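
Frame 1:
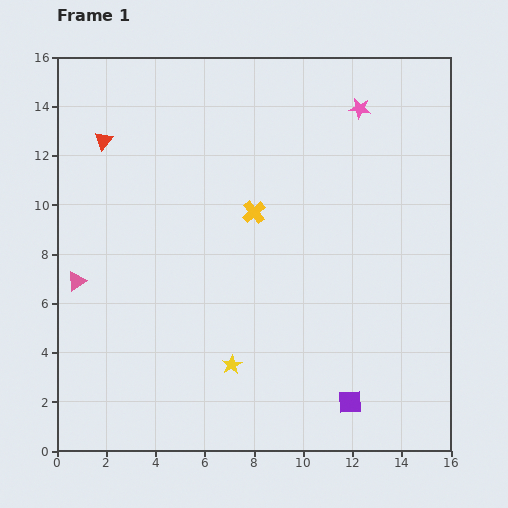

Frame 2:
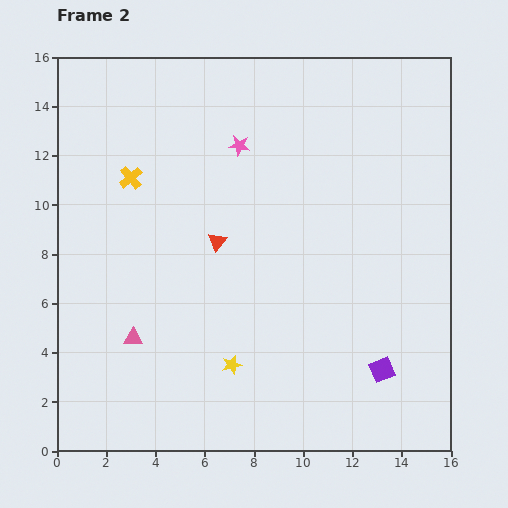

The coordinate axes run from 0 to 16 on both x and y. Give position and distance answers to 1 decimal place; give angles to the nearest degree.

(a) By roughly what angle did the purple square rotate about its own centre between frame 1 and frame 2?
19° counter-clockwise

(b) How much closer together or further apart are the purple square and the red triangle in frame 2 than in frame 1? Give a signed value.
-6.1

Distance in frame 1: 14.6. Distance in frame 2: 8.5.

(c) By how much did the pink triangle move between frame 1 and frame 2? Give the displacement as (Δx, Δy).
(2.3, -2.3)

The pink triangle was at (0.8, 6.9) in frame 1 and (3.1, 4.6) in frame 2.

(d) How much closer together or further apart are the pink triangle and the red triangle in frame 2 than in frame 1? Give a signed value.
-0.6

Distance in frame 1: 5.8. Distance in frame 2: 5.2.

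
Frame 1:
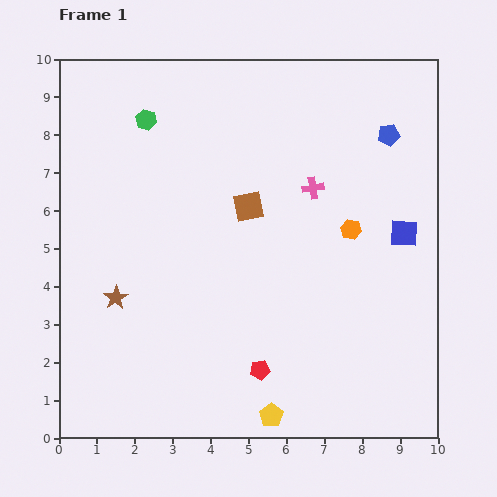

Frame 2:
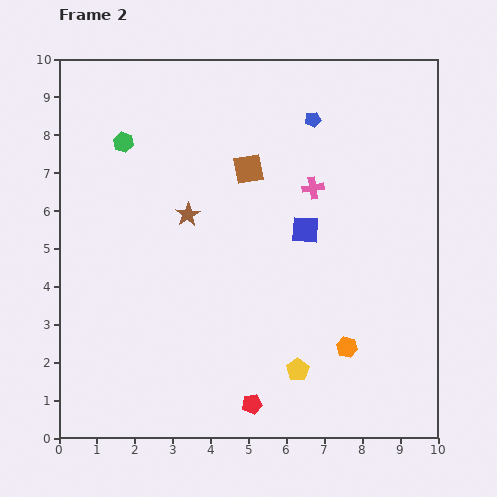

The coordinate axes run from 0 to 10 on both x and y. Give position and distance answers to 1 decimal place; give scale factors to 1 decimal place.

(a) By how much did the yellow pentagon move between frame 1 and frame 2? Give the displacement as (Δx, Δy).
(0.7, 1.2)

The yellow pentagon was at (5.6, 0.6) in frame 1 and (6.3, 1.8) in frame 2.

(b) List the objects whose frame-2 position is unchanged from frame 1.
the pink cross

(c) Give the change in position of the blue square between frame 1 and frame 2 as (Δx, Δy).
(-2.6, 0.1)

The blue square was at (9.1, 5.4) in frame 1 and (6.5, 5.5) in frame 2.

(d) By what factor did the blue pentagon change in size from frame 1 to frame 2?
0.7×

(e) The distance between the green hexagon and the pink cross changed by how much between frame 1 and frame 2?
+0.3

Distance in frame 1: 4.8. Distance in frame 2: 5.1.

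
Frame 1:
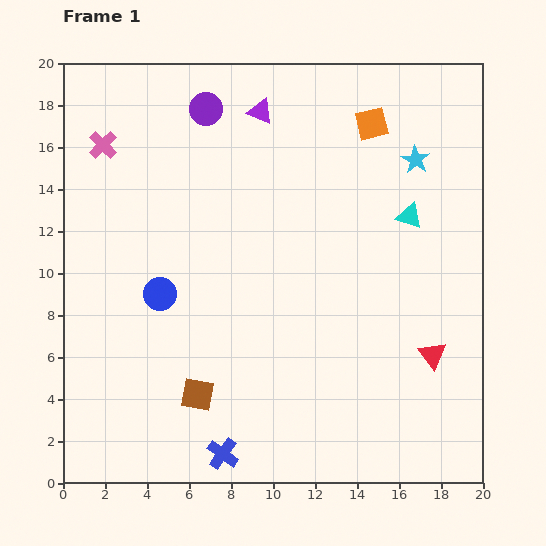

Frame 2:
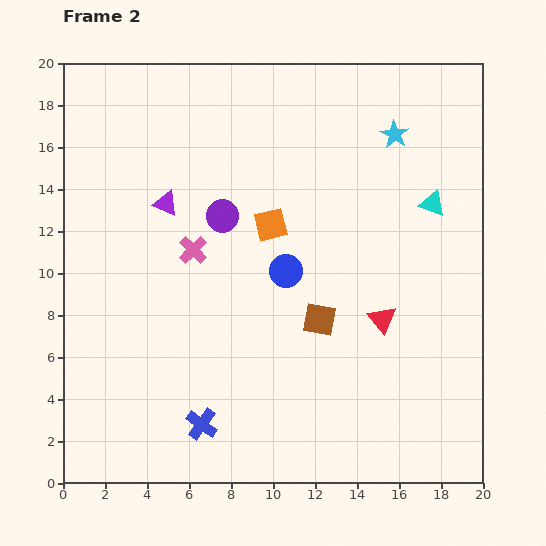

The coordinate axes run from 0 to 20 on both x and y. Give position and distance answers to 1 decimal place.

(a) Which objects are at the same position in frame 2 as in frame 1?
none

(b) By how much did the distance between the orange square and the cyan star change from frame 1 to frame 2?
+4.6

Distance in frame 1: 2.7. Distance in frame 2: 7.3.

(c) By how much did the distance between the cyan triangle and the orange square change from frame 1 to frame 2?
+3.0

Distance in frame 1: 4.8. Distance in frame 2: 7.8.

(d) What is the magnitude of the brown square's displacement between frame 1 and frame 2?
6.8

The brown square moved from (6.4, 4.2) to (12.2, 7.8), a distance of √(5.8² + 3.6²) ≈ 6.8.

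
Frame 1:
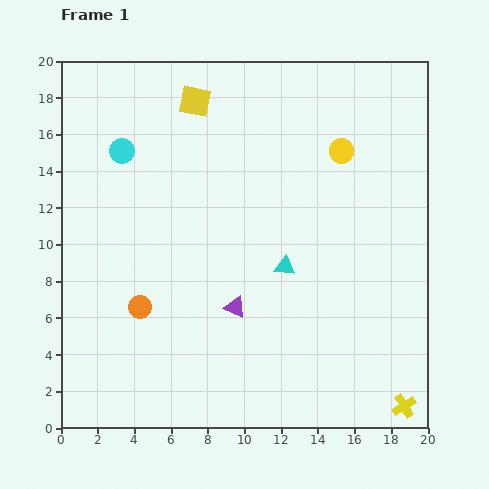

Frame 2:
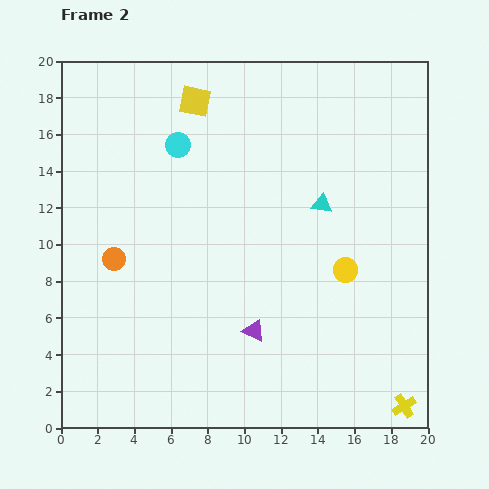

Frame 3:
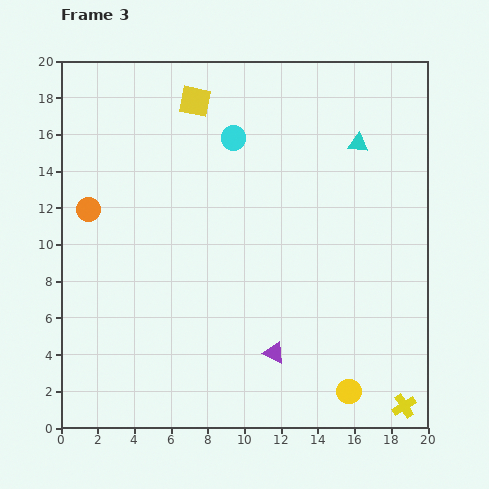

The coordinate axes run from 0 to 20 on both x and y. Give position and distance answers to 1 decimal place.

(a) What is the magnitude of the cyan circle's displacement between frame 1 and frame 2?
3.1

The cyan circle moved from (3.3, 15.1) to (6.4, 15.4), a distance of √(3.1² + 0.3²) ≈ 3.1.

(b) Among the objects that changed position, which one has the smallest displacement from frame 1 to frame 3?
the purple triangle

(moved 3.3)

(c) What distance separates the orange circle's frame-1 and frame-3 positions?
6.0

The orange circle moved from (4.3, 6.6) to (1.5, 11.9), a distance of √(2.8² + 5.3²) ≈ 6.0.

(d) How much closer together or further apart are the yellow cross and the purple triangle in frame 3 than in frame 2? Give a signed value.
-1.5

Distance in frame 2: 9.2. Distance in frame 3: 7.7.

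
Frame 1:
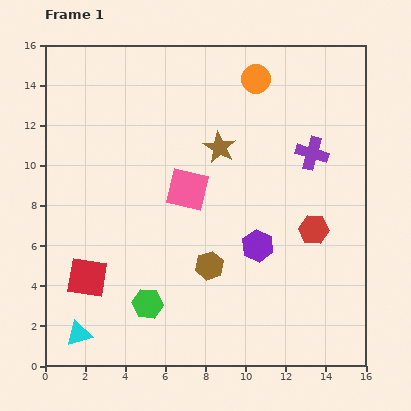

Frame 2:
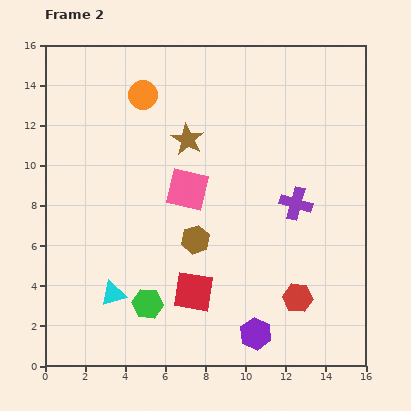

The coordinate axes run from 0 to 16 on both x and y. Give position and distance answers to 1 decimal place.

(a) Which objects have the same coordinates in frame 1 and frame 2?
the green hexagon, the pink square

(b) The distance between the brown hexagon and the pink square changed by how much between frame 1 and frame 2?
-1.5

Distance in frame 1: 4.0. Distance in frame 2: 2.5.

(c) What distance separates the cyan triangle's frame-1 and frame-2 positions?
2.6

The cyan triangle moved from (1.7, 1.6) to (3.4, 3.6), a distance of √(1.7² + 2.0²) ≈ 2.6.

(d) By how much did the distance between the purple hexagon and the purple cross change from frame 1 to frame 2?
+1.5

Distance in frame 1: 5.3. Distance in frame 2: 6.8.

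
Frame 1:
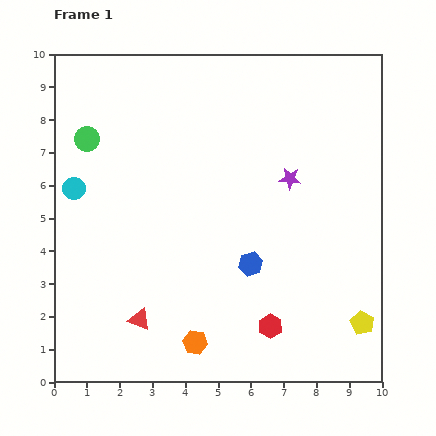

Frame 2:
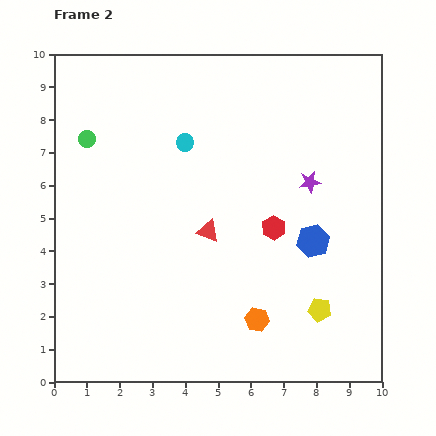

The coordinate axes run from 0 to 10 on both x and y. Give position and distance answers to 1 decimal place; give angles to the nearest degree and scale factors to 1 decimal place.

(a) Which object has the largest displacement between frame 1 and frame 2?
the cyan circle

(moved 3.7; next 3.4)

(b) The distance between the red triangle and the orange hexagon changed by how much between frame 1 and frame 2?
+1.3

Distance in frame 1: 1.8. Distance in frame 2: 3.1.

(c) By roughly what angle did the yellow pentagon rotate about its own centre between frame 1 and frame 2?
18° counter-clockwise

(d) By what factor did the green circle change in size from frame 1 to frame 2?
0.7×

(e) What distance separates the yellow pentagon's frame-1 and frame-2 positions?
1.4

The yellow pentagon moved from (9.4, 1.8) to (8.1, 2.2), a distance of √(1.3² + 0.4²) ≈ 1.4.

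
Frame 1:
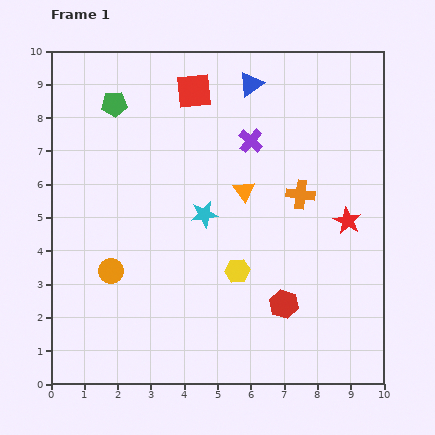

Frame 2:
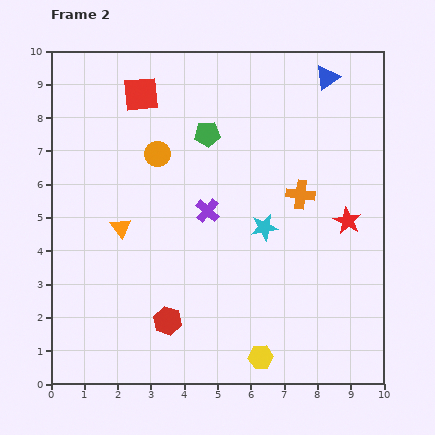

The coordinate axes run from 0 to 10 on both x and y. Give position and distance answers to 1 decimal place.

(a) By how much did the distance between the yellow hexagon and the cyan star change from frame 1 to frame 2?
+1.9

Distance in frame 1: 2.0. Distance in frame 2: 3.9.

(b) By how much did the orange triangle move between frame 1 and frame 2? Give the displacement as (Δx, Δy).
(-3.7, -1.1)

The orange triangle was at (5.8, 5.8) in frame 1 and (2.1, 4.7) in frame 2.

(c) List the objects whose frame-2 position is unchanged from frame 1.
the orange cross, the red star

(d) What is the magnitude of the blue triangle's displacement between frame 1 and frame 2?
2.3

The blue triangle moved from (6.0, 9.0) to (8.3, 9.2), a distance of √(2.3² + 0.2²) ≈ 2.3.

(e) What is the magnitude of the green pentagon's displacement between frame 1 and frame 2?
2.9

The green pentagon moved from (1.9, 8.4) to (4.7, 7.5), a distance of √(2.8² + 0.9²) ≈ 2.9.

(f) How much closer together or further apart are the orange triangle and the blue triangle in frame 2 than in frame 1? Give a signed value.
+4.5

Distance in frame 1: 3.2. Distance in frame 2: 7.7.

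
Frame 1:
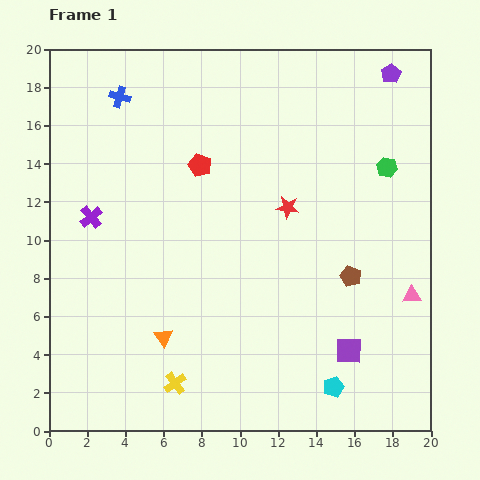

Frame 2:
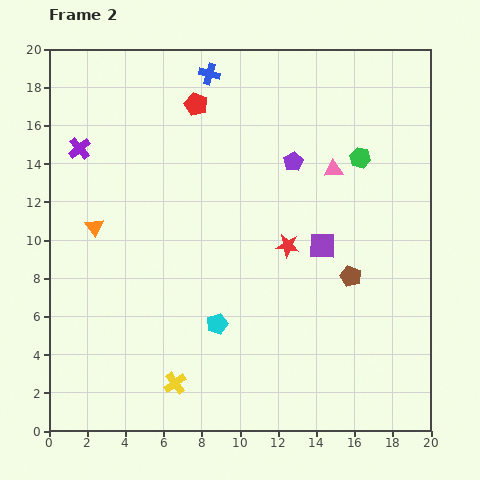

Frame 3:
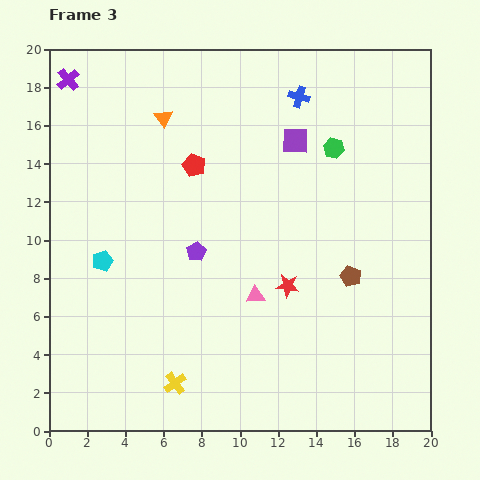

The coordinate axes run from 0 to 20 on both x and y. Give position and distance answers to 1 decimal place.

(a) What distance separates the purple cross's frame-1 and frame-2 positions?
3.6

The purple cross moved from (2.2, 11.2) to (1.6, 14.8), a distance of √(0.6² + 3.6²) ≈ 3.6.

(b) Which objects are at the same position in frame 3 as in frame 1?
the yellow cross, the brown pentagon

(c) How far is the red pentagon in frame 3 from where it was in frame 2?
3.2

The red pentagon moved from (7.7, 17.1) to (7.6, 13.9), a distance of √(0.1² + 3.2²) ≈ 3.2.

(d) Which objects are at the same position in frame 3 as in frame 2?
the yellow cross, the brown pentagon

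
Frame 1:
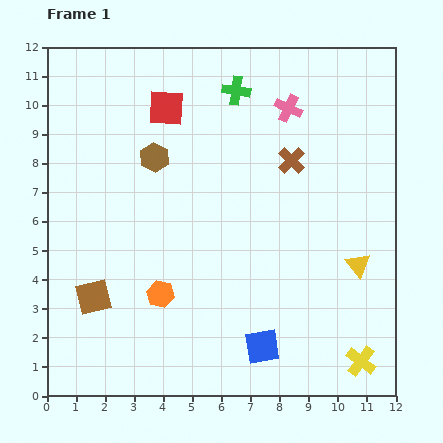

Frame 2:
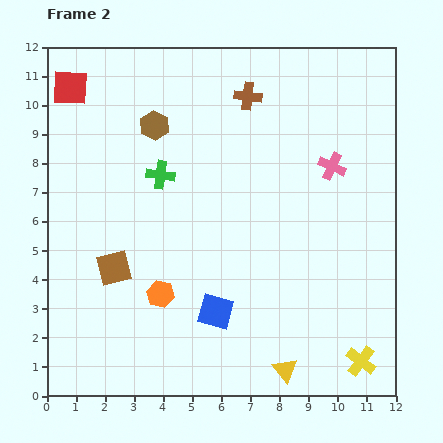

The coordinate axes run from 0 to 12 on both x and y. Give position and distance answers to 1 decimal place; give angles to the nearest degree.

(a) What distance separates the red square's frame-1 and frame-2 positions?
3.4

The red square moved from (4.1, 9.9) to (0.8, 10.6), a distance of √(3.3² + 0.7²) ≈ 3.4.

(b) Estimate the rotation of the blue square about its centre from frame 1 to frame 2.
24° clockwise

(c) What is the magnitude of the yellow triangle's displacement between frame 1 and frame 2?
4.4

The yellow triangle moved from (10.7, 4.5) to (8.2, 0.9), a distance of √(2.5² + 3.6²) ≈ 4.4.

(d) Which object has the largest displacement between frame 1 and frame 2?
the yellow triangle

(moved 4.4; next 3.9)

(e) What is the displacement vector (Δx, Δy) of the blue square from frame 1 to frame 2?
(-1.6, 1.2)

The blue square was at (7.4, 1.7) in frame 1 and (5.8, 2.9) in frame 2.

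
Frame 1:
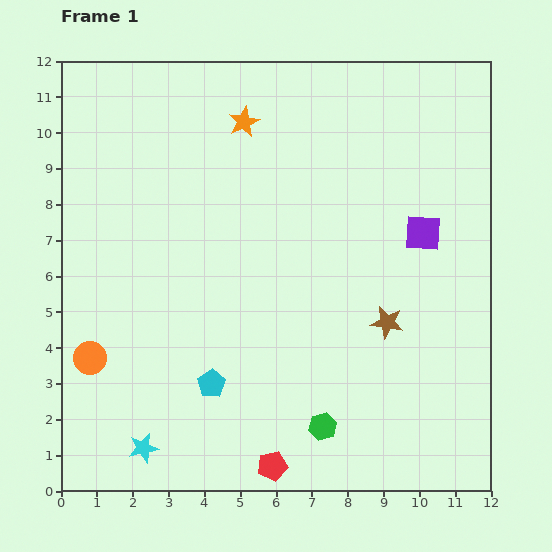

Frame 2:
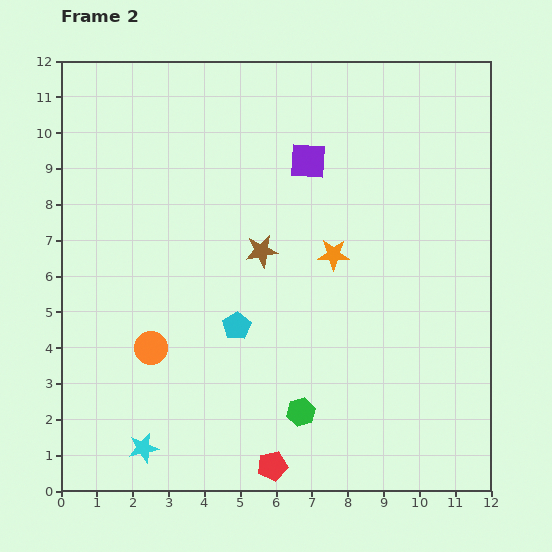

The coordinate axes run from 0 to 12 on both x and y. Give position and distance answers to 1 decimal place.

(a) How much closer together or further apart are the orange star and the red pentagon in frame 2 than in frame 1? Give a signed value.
-3.5

Distance in frame 1: 9.6. Distance in frame 2: 6.1.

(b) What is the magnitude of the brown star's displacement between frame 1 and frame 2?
4.0

The brown star moved from (9.1, 4.7) to (5.6, 6.7), a distance of √(3.5² + 2.0²) ≈ 4.0.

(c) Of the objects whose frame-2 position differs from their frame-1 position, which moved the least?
the green hexagon

(moved 0.7)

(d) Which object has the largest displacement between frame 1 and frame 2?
the orange star

(moved 4.5; next 4.0)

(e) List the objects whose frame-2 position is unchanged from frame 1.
the cyan star, the red pentagon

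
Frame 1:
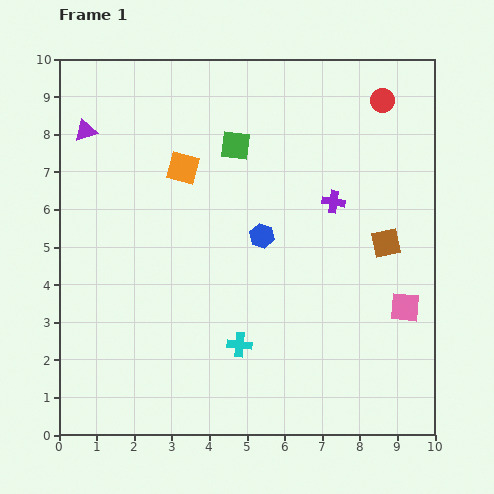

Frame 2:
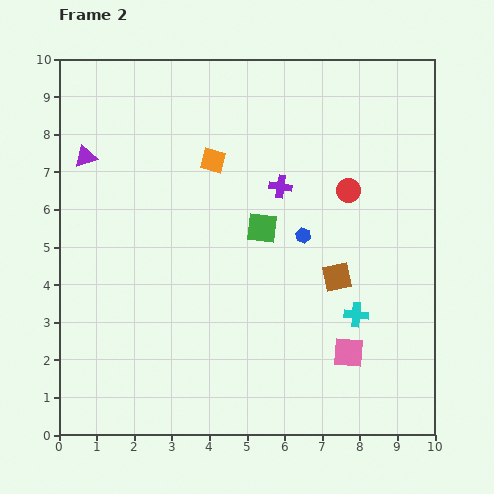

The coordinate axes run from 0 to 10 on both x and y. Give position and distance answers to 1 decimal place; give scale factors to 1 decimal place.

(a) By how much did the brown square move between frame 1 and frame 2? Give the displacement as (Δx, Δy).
(-1.3, -0.9)

The brown square was at (8.7, 5.1) in frame 1 and (7.4, 4.2) in frame 2.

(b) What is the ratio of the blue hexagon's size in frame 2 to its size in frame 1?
0.6×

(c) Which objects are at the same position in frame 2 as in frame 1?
none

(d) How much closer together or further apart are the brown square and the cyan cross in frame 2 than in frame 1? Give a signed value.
-3.6

Distance in frame 1: 4.7. Distance in frame 2: 1.1.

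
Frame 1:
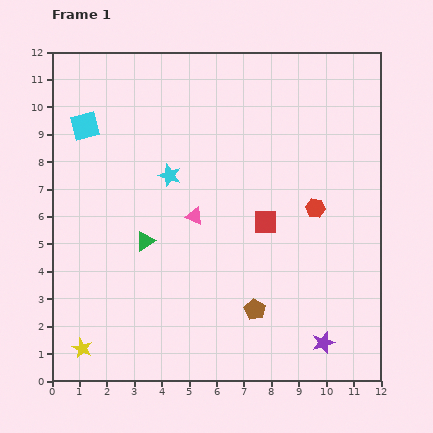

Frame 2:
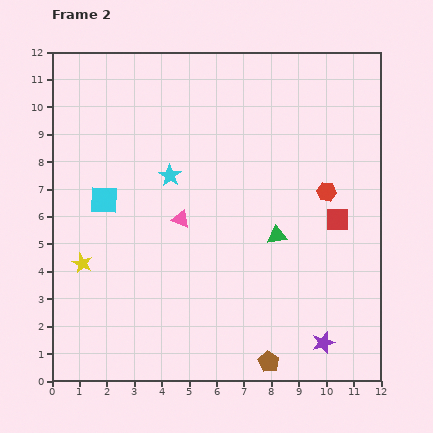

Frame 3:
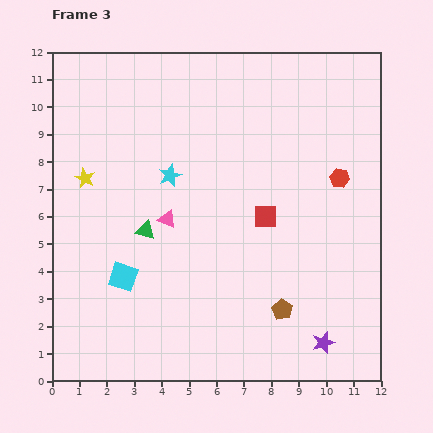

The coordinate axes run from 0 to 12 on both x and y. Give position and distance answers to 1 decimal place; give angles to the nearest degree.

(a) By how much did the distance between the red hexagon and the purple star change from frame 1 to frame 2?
+0.6

Distance in frame 1: 4.9. Distance in frame 2: 5.5.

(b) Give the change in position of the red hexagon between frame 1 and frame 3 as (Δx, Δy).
(0.9, 1.1)

The red hexagon was at (9.6, 6.3) in frame 1 and (10.5, 7.4) in frame 3.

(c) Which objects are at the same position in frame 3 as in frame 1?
the purple star, the cyan star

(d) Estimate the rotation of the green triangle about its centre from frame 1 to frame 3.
45° clockwise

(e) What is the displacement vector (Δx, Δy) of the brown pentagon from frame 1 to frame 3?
(1.0, 0.0)

The brown pentagon was at (7.4, 2.6) in frame 1 and (8.4, 2.6) in frame 3.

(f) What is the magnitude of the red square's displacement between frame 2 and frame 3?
2.6

The red square moved from (10.4, 5.9) to (7.8, 6.0), a distance of √(2.6² + 0.1²) ≈ 2.6.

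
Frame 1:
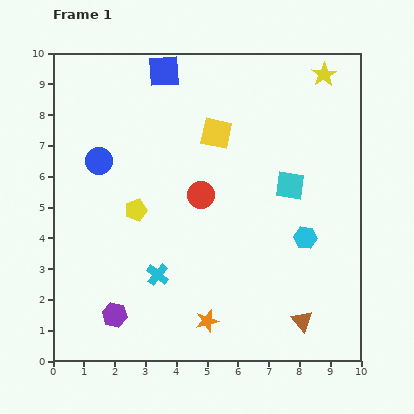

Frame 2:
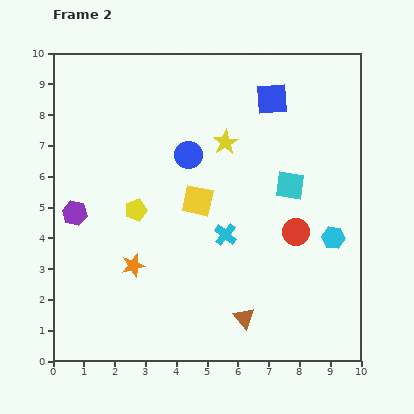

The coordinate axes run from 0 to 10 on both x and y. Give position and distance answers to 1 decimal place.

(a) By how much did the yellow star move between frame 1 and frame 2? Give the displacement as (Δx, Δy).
(-3.2, -2.2)

The yellow star was at (8.8, 9.3) in frame 1 and (5.6, 7.1) in frame 2.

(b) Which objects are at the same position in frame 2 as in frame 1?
the yellow pentagon, the cyan square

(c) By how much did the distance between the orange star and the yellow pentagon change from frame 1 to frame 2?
-2.5

Distance in frame 1: 4.3. Distance in frame 2: 1.8.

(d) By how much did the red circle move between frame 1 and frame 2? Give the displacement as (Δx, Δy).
(3.1, -1.2)

The red circle was at (4.8, 5.4) in frame 1 and (7.9, 4.2) in frame 2.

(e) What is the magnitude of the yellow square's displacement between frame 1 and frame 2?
2.3

The yellow square moved from (5.3, 7.4) to (4.7, 5.2), a distance of √(0.6² + 2.2²) ≈ 2.3.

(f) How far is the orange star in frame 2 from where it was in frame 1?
3.0

The orange star moved from (5.0, 1.3) to (2.6, 3.1), a distance of √(2.4² + 1.8²) ≈ 3.0.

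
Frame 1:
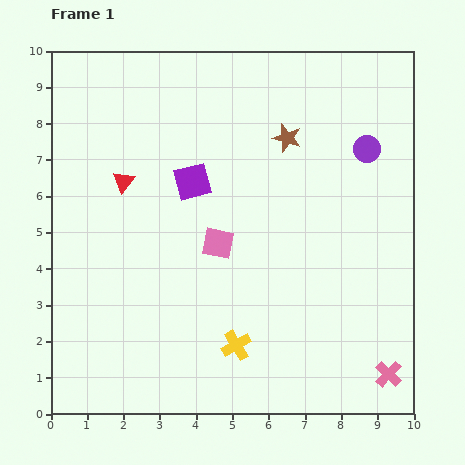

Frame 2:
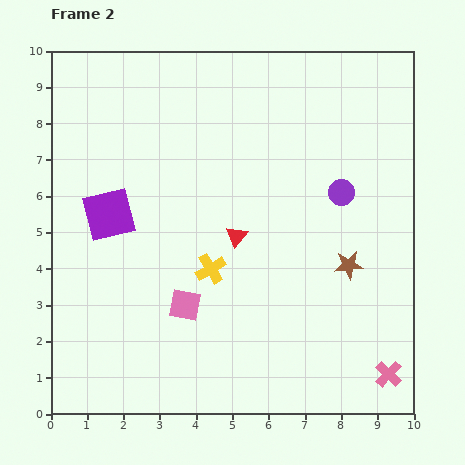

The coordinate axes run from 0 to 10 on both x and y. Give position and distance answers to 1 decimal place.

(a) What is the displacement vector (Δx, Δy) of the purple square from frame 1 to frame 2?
(-2.3, -0.9)

The purple square was at (3.9, 6.4) in frame 1 and (1.6, 5.5) in frame 2.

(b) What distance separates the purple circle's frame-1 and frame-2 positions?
1.4

The purple circle moved from (8.7, 7.3) to (8.0, 6.1), a distance of √(0.7² + 1.2²) ≈ 1.4.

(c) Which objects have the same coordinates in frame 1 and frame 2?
the pink cross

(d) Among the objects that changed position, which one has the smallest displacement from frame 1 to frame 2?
the purple circle

(moved 1.4)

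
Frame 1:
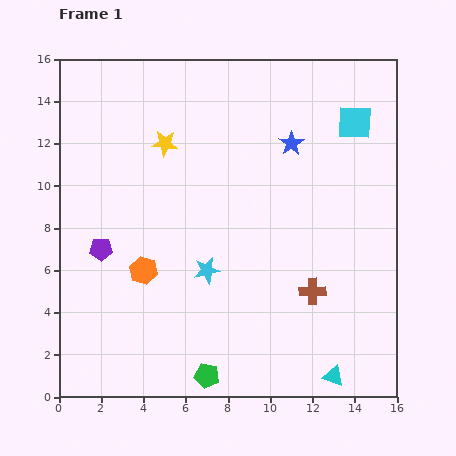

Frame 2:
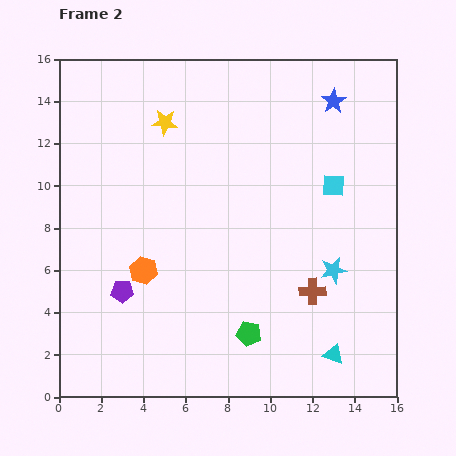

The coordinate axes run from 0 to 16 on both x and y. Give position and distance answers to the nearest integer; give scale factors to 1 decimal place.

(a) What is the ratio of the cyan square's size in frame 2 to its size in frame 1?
0.7×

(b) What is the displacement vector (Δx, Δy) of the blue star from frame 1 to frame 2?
(2, 2)

The blue star was at (11, 12) in frame 1 and (13, 14) in frame 2.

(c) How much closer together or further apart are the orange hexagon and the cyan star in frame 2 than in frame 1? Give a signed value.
+6

Distance in frame 1: 3. Distance in frame 2: 9.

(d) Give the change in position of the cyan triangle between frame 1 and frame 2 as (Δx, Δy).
(0, 1)

The cyan triangle was at (13, 1) in frame 1 and (13, 2) in frame 2.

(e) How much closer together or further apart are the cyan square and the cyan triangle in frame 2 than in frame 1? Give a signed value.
-4

Distance in frame 1: 12. Distance in frame 2: 8.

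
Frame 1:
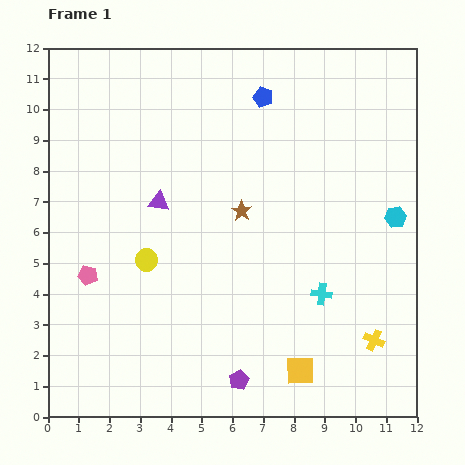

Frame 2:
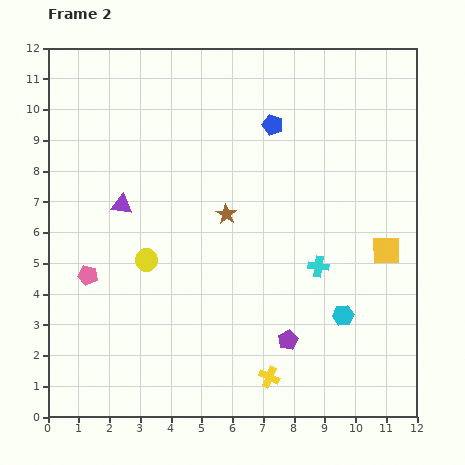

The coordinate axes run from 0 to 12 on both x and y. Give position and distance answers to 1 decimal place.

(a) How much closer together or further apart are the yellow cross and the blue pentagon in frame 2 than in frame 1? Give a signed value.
-0.5

Distance in frame 1: 8.7. Distance in frame 2: 8.2.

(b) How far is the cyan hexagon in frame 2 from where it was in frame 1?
3.6

The cyan hexagon moved from (11.3, 6.5) to (9.6, 3.3), a distance of √(1.7² + 3.2²) ≈ 3.6.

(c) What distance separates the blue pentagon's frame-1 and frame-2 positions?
0.9

The blue pentagon moved from (7.0, 10.4) to (7.3, 9.5), a distance of √(0.3² + 0.9²) ≈ 0.9.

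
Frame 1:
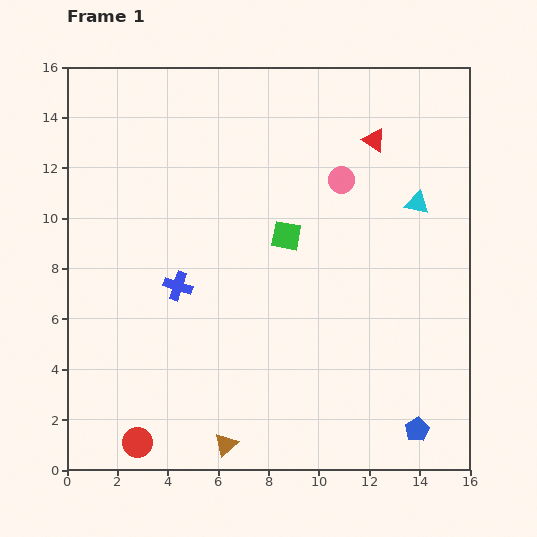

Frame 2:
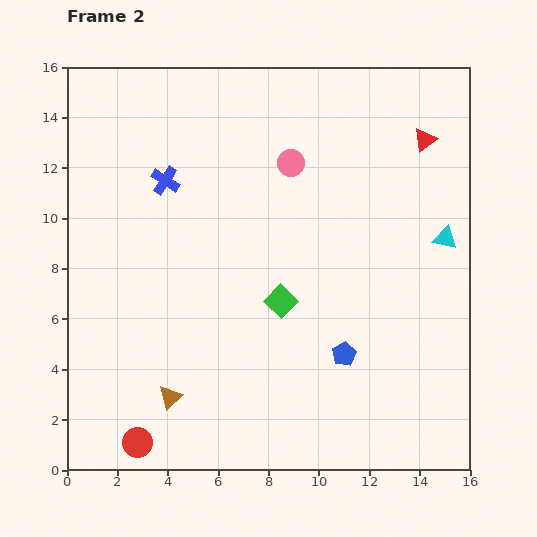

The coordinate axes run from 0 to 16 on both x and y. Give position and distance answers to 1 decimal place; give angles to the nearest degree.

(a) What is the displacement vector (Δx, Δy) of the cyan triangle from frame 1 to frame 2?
(1.1, -1.4)

The cyan triangle was at (13.9, 10.6) in frame 1 and (15.0, 9.2) in frame 2.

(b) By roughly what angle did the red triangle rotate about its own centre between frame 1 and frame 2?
52° clockwise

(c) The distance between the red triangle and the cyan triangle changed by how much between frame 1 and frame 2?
+1.0

Distance in frame 1: 3.0. Distance in frame 2: 4.0.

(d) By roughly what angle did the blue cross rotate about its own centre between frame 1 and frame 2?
15° clockwise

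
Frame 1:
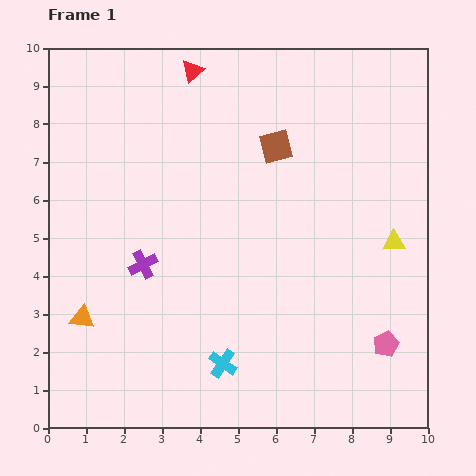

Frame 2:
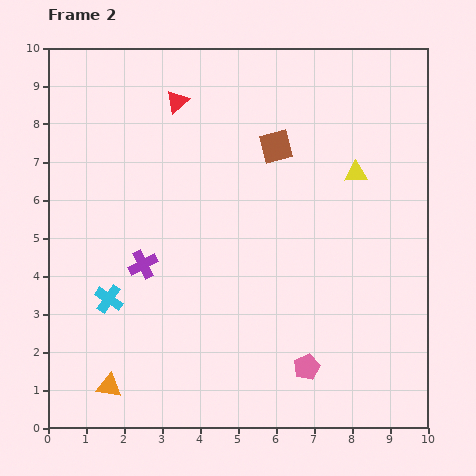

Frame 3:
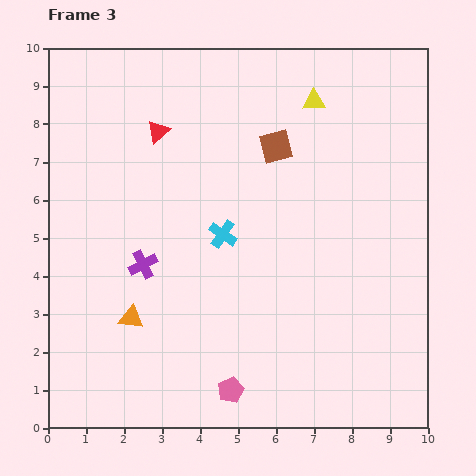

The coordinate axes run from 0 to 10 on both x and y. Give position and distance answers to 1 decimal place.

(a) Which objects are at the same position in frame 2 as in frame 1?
the brown square, the purple cross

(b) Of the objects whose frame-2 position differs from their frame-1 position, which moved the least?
the red triangle

(moved 0.9)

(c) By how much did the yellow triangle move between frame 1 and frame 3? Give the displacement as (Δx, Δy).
(-2.1, 3.7)

The yellow triangle was at (9.1, 4.9) in frame 1 and (7.0, 8.6) in frame 3.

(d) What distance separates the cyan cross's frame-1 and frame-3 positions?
3.4

The cyan cross moved from (4.6, 1.7) to (4.6, 5.1), a distance of √(0.0² + 3.4²) ≈ 3.4.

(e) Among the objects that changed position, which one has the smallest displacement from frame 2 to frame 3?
the red triangle

(moved 0.9)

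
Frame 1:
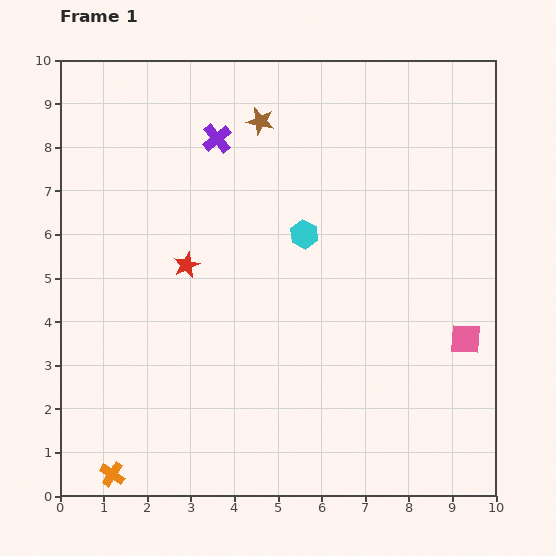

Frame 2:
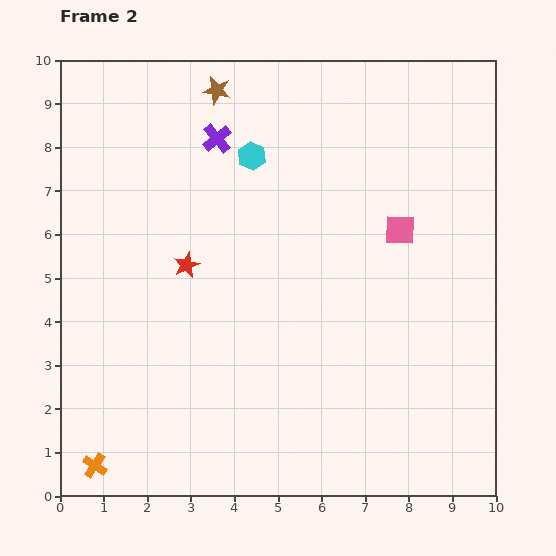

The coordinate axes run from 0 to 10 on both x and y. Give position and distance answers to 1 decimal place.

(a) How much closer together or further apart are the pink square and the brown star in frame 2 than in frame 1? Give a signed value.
-1.6

Distance in frame 1: 6.9. Distance in frame 2: 5.3.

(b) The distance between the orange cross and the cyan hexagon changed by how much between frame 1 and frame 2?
+1.0

Distance in frame 1: 7.0. Distance in frame 2: 8.0.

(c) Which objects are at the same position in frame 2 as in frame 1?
the red star, the purple cross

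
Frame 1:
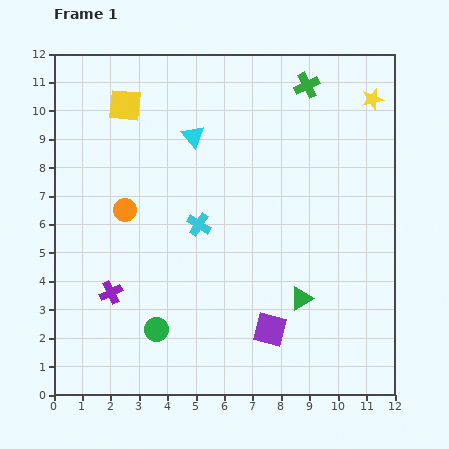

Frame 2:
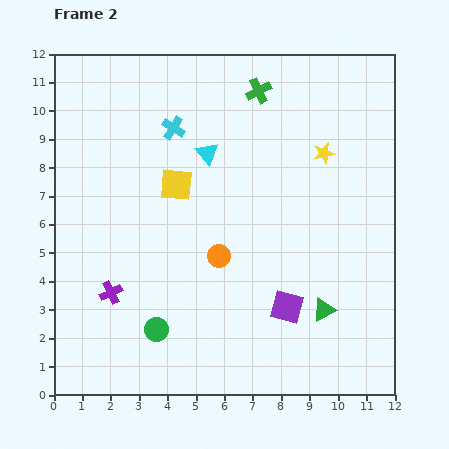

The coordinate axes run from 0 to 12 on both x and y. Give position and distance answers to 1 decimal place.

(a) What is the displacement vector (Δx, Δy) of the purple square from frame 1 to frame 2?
(0.6, 0.8)

The purple square was at (7.6, 2.3) in frame 1 and (8.2, 3.1) in frame 2.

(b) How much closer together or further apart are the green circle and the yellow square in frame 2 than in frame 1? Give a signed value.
-2.9

Distance in frame 1: 8.0. Distance in frame 2: 5.1.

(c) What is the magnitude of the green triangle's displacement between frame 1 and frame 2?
0.9

The green triangle moved from (8.7, 3.4) to (9.5, 3.0), a distance of √(0.8² + 0.4²) ≈ 0.9.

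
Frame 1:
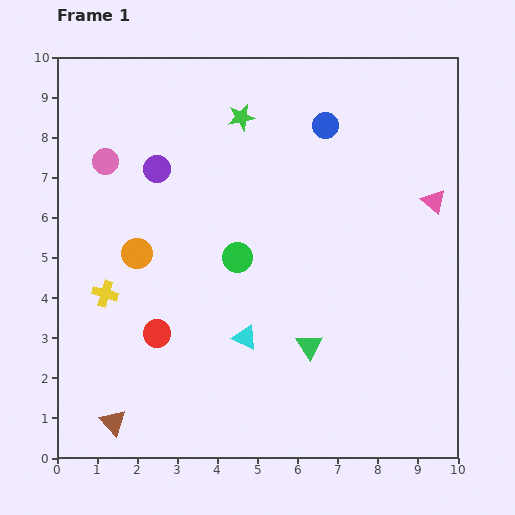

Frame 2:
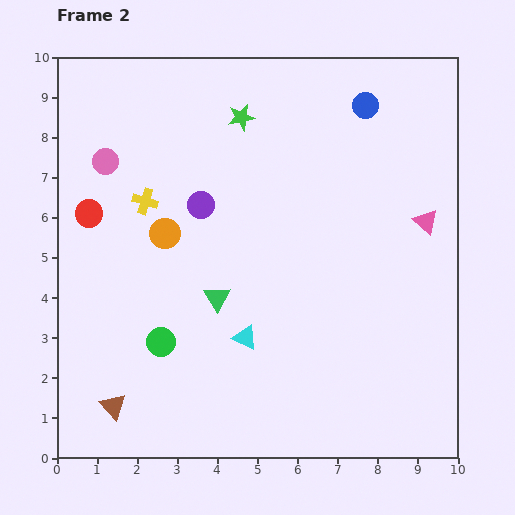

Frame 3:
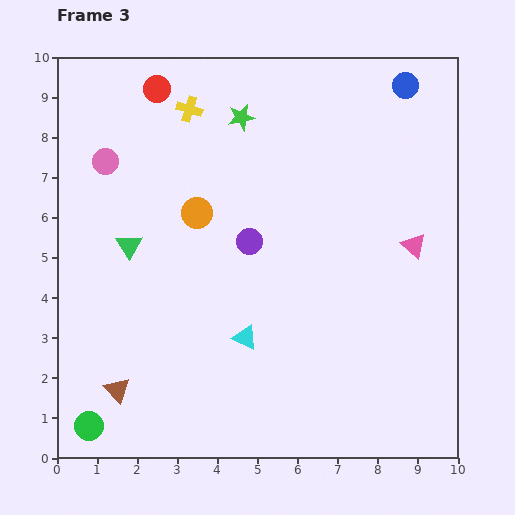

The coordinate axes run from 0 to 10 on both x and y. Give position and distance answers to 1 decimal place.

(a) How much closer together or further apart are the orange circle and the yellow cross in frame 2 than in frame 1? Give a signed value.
-0.4

Distance in frame 1: 1.3. Distance in frame 2: 0.9.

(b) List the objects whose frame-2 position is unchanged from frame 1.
the pink circle, the cyan triangle, the green star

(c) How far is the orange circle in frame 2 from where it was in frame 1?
0.9

The orange circle moved from (2.0, 5.1) to (2.7, 5.6), a distance of √(0.7² + 0.5²) ≈ 0.9.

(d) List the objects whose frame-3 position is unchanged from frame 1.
the pink circle, the cyan triangle, the green star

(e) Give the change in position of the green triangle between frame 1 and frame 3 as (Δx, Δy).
(-4.5, 2.5)

The green triangle was at (6.3, 2.8) in frame 1 and (1.8, 5.3) in frame 3.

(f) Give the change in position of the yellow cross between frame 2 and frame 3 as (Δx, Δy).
(1.1, 2.3)

The yellow cross was at (2.2, 6.4) in frame 2 and (3.3, 8.7) in frame 3.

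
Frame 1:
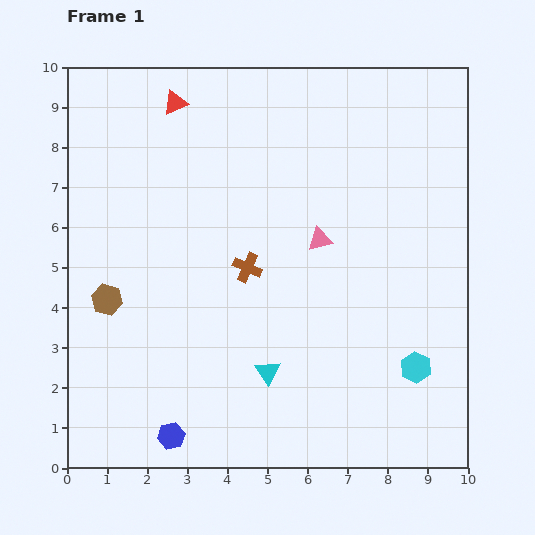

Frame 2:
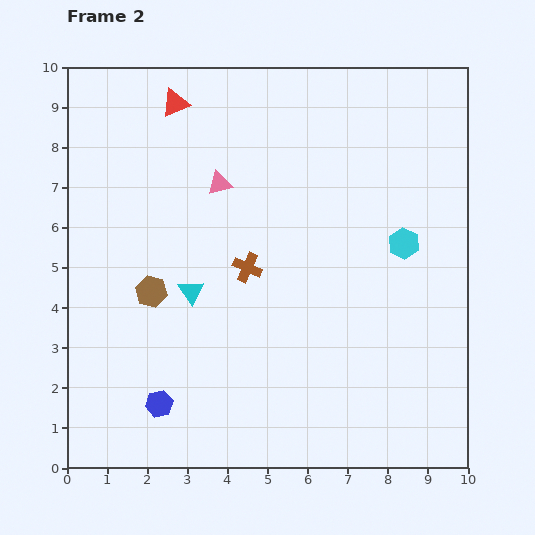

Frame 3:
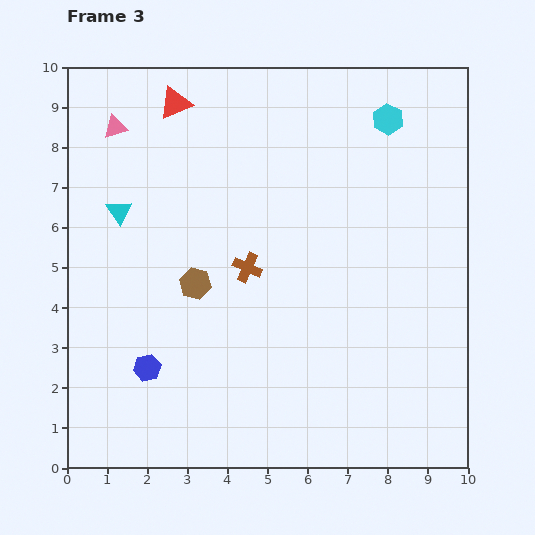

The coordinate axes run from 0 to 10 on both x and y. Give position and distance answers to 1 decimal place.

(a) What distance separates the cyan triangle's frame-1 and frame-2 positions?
2.8

The cyan triangle moved from (5.0, 2.4) to (3.1, 4.4), a distance of √(1.9² + 2.0²) ≈ 2.8.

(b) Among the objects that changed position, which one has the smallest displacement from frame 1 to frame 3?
the blue hexagon

(moved 1.8)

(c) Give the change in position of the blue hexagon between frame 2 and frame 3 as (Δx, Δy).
(-0.3, 0.9)

The blue hexagon was at (2.3, 1.6) in frame 2 and (2.0, 2.5) in frame 3.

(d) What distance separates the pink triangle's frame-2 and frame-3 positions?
3.0

The pink triangle moved from (3.8, 7.1) to (1.2, 8.5), a distance of √(2.6² + 1.4²) ≈ 3.0.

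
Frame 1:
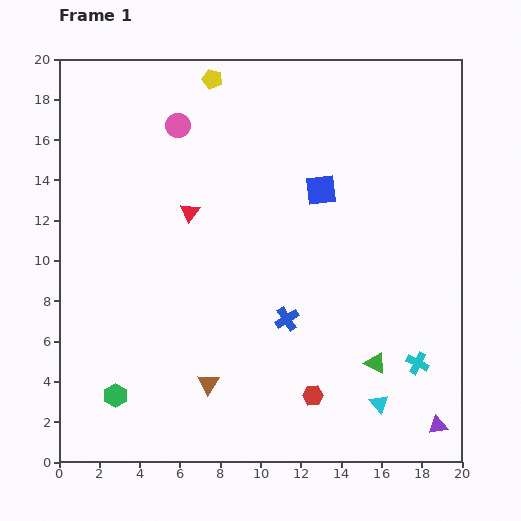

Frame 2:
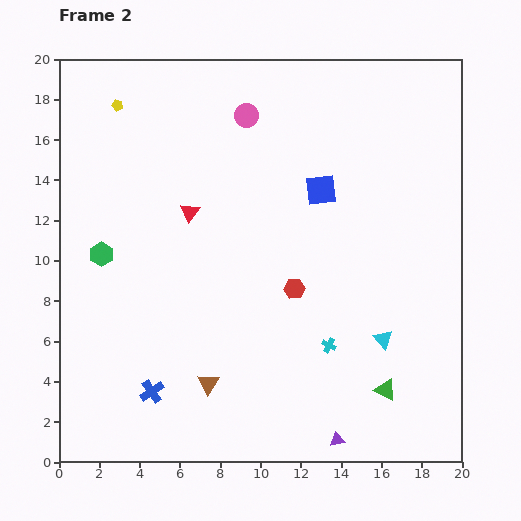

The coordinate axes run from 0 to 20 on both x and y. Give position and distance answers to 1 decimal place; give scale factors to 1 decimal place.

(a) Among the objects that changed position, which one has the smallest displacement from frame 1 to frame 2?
the green triangle

(moved 1.4)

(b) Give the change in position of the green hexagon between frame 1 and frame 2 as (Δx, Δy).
(-0.7, 7.0)

The green hexagon was at (2.8, 3.3) in frame 1 and (2.1, 10.3) in frame 2.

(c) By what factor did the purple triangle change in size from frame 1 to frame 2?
0.8×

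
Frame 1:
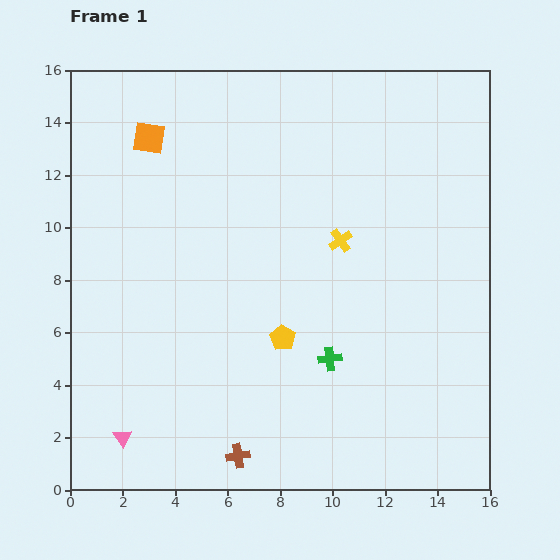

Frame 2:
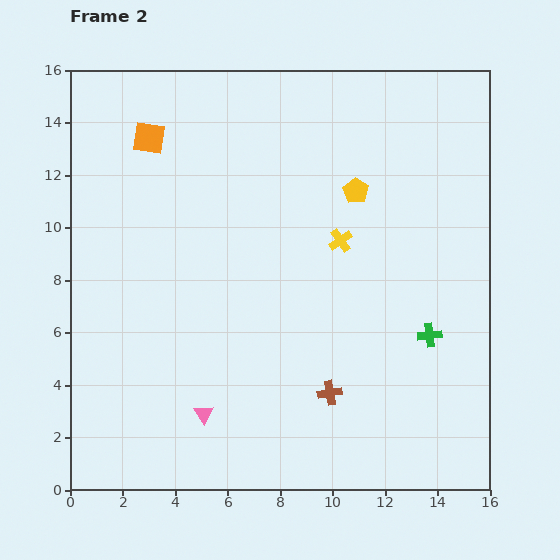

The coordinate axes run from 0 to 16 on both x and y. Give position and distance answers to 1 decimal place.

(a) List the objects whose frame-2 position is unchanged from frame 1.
the yellow cross, the orange square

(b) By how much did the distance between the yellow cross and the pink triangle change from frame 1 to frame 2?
-2.8

Distance in frame 1: 11.2. Distance in frame 2: 8.4.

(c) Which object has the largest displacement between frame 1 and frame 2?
the yellow pentagon

(moved 6.3; next 4.2)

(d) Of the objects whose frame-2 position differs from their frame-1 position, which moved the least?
the pink triangle

(moved 3.2)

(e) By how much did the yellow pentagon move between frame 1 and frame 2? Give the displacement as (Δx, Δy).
(2.8, 5.6)

The yellow pentagon was at (8.1, 5.8) in frame 1 and (10.9, 11.4) in frame 2.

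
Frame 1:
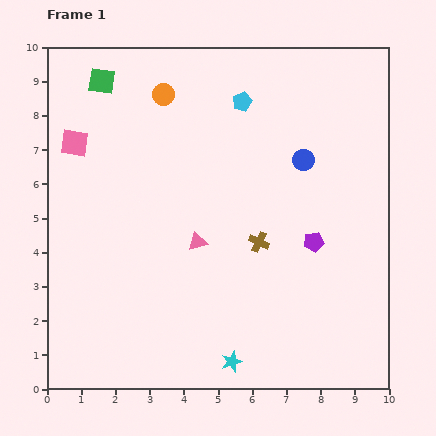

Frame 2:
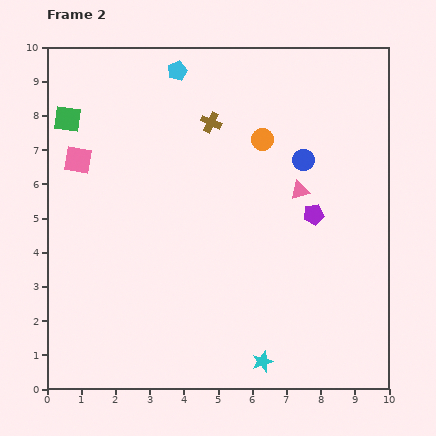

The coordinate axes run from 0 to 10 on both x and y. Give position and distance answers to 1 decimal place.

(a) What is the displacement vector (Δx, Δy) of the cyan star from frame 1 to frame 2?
(0.9, 0.0)

The cyan star was at (5.4, 0.8) in frame 1 and (6.3, 0.8) in frame 2.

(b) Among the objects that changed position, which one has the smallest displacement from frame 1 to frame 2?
the pink square

(moved 0.5)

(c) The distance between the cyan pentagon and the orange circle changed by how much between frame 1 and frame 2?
+0.9

Distance in frame 1: 2.3. Distance in frame 2: 3.2.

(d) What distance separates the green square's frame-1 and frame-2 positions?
1.5

The green square moved from (1.6, 9.0) to (0.6, 7.9), a distance of √(1.0² + 1.1²) ≈ 1.5.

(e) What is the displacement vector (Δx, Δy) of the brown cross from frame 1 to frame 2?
(-1.4, 3.5)

The brown cross was at (6.2, 4.3) in frame 1 and (4.8, 7.8) in frame 2.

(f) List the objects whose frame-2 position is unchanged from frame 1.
the blue circle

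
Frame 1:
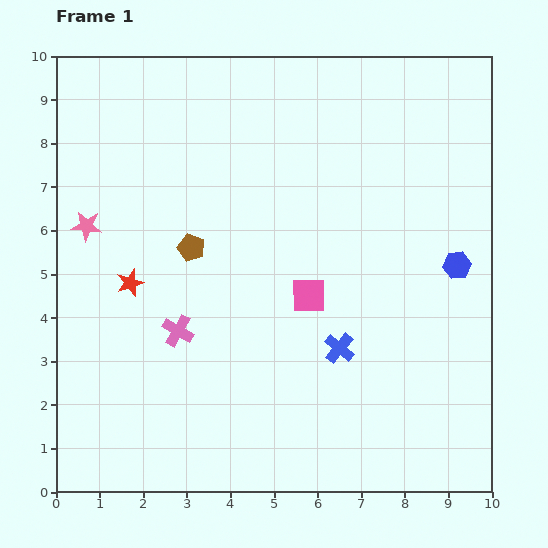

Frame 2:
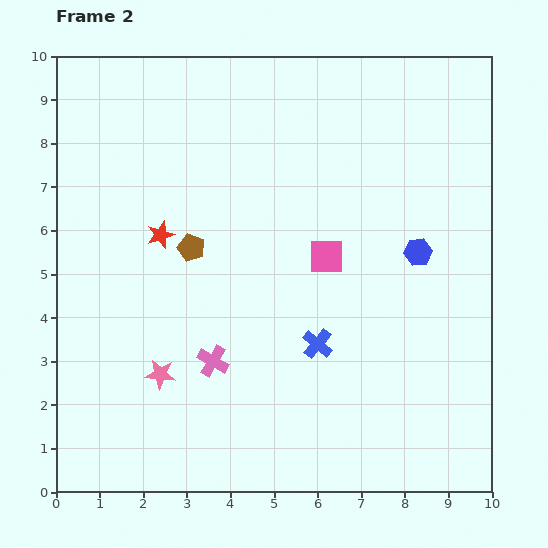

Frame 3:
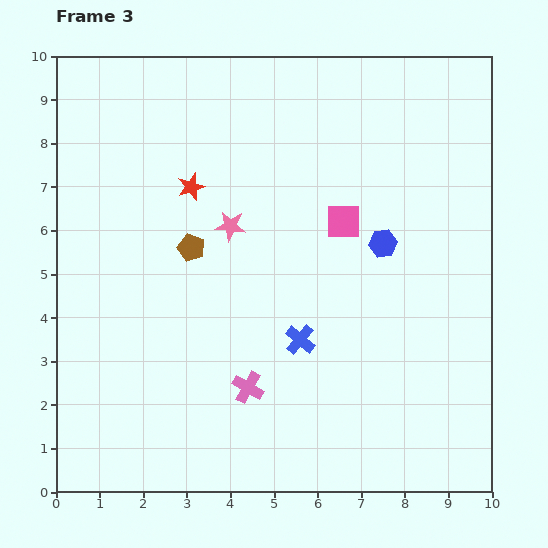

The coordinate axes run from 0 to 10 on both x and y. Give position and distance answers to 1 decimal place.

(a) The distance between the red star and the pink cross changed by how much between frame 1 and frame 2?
+1.5

Distance in frame 1: 1.6. Distance in frame 2: 3.1.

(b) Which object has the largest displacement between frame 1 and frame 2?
the pink star

(moved 3.8; next 1.3)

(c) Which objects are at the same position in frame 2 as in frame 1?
the brown pentagon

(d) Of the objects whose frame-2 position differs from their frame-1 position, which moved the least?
the blue cross

(moved 0.5)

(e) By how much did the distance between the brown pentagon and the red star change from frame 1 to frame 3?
-0.2

Distance in frame 1: 1.6. Distance in frame 3: 1.4.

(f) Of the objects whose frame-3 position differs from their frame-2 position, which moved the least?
the blue cross

(moved 0.4)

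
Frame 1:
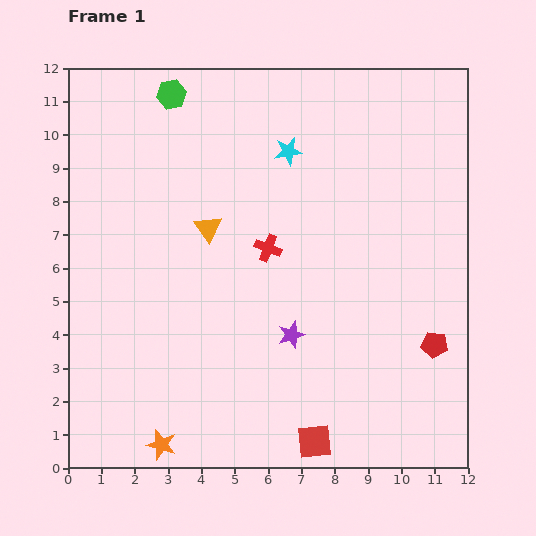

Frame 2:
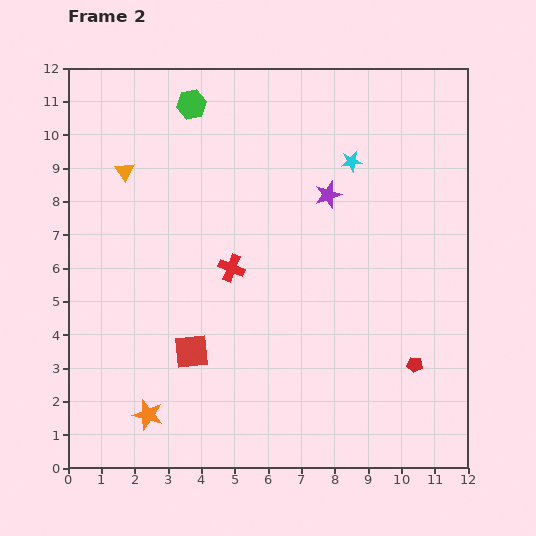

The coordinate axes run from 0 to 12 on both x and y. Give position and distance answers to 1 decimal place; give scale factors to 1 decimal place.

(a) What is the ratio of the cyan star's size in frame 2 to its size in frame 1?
0.7×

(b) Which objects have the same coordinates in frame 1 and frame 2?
none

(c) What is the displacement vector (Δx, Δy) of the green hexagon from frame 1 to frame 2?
(0.6, -0.3)

The green hexagon was at (3.1, 11.2) in frame 1 and (3.7, 10.9) in frame 2.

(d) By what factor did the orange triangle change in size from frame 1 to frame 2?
0.7×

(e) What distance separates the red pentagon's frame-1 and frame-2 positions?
0.8

The red pentagon moved from (11.0, 3.7) to (10.4, 3.1), a distance of √(0.6² + 0.6²) ≈ 0.8.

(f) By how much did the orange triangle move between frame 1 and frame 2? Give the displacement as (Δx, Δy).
(-2.5, 1.7)

The orange triangle was at (4.2, 7.2) in frame 1 and (1.7, 8.9) in frame 2.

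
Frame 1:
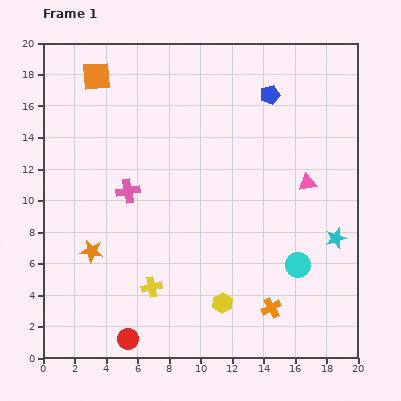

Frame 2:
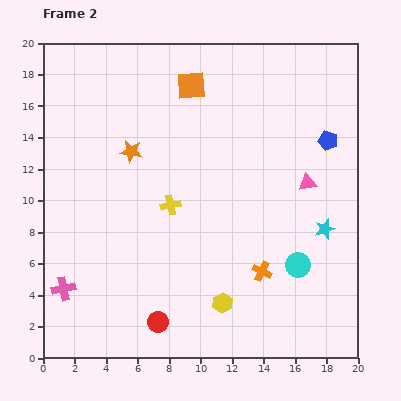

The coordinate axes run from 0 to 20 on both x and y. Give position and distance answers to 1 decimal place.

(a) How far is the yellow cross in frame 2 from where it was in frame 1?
5.3

The yellow cross moved from (6.9, 4.5) to (8.1, 9.7), a distance of √(1.2² + 5.2²) ≈ 5.3.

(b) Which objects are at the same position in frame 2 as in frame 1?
the pink triangle, the cyan circle, the yellow hexagon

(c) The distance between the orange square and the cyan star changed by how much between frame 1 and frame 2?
-5.9

Distance in frame 1: 18.4. Distance in frame 2: 12.5.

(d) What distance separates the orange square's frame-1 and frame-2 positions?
6.0

The orange square moved from (3.4, 17.9) to (9.4, 17.3), a distance of √(6.0² + 0.6²) ≈ 6.0.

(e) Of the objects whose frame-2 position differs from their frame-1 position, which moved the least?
the cyan star

(moved 0.9)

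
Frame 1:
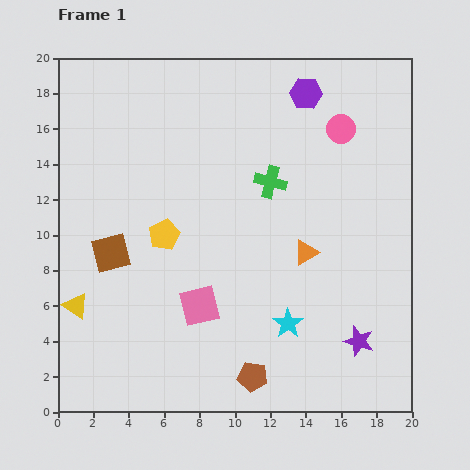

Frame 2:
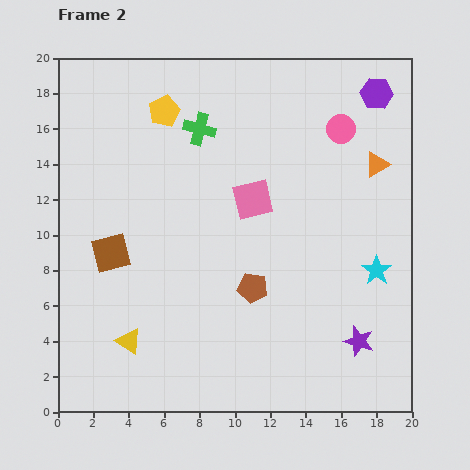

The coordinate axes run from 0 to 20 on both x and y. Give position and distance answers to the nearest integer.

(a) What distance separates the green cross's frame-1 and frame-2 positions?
5

The green cross moved from (12, 13) to (8, 16), a distance of √(4² + 3²) ≈ 5.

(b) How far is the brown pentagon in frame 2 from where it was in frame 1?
5

The brown pentagon moved from (11, 2) to (11, 7), a distance of √(0² + 5²) ≈ 5.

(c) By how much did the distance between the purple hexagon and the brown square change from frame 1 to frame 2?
+3

Distance in frame 1: 14. Distance in frame 2: 17.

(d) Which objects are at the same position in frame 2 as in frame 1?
the brown square, the purple star, the pink circle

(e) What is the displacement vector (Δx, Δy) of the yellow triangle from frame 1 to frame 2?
(3, -2)

The yellow triangle was at (1, 6) in frame 1 and (4, 4) in frame 2.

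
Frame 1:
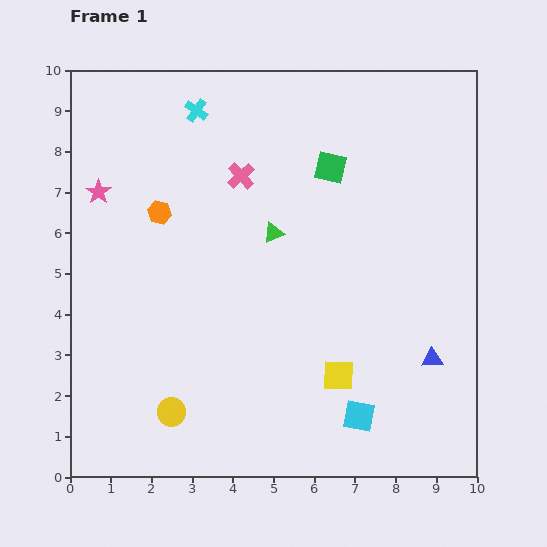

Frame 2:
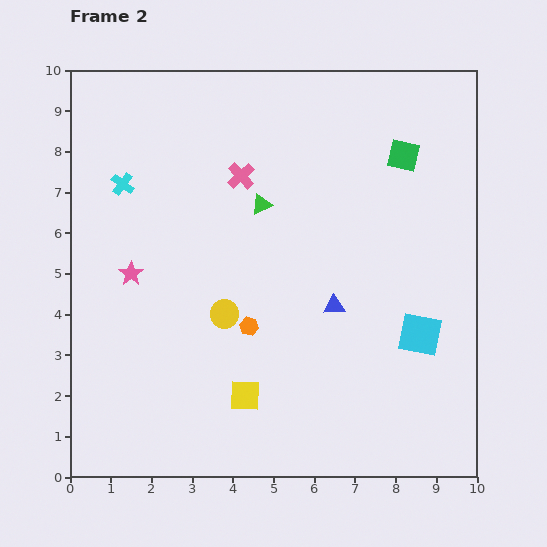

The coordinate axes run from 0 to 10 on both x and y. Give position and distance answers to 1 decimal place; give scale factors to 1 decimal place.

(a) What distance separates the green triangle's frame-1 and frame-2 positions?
0.8

The green triangle moved from (5.0, 6.0) to (4.7, 6.7), a distance of √(0.3² + 0.7²) ≈ 0.8.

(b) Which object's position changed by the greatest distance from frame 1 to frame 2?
the orange hexagon

(moved 3.6; next 2.7)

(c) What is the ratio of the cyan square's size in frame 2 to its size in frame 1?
1.3×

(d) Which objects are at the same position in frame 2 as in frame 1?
the pink cross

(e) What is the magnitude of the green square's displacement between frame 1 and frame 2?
1.8

The green square moved from (6.4, 7.6) to (8.2, 7.9), a distance of √(1.8² + 0.3²) ≈ 1.8.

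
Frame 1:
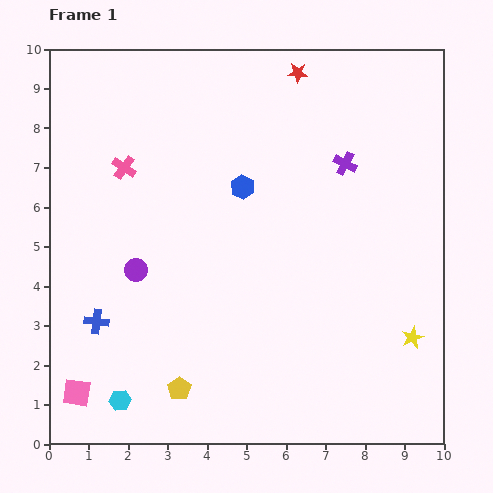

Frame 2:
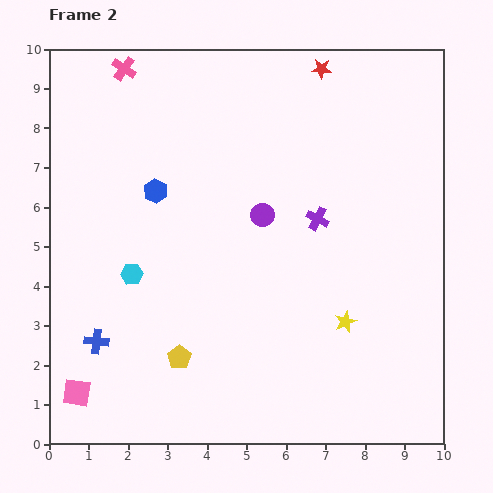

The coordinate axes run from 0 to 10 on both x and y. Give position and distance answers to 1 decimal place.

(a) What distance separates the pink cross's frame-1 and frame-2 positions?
2.5

The pink cross moved from (1.9, 7.0) to (1.9, 9.5), a distance of √(0.0² + 2.5²) ≈ 2.5.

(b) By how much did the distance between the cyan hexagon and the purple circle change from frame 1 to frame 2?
+0.3

Distance in frame 1: 3.3. Distance in frame 2: 3.6.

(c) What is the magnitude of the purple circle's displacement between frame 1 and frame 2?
3.5

The purple circle moved from (2.2, 4.4) to (5.4, 5.8), a distance of √(3.2² + 1.4²) ≈ 3.5.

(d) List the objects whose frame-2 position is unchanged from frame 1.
the pink square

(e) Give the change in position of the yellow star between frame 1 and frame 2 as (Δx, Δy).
(-1.7, 0.4)

The yellow star was at (9.2, 2.7) in frame 1 and (7.5, 3.1) in frame 2.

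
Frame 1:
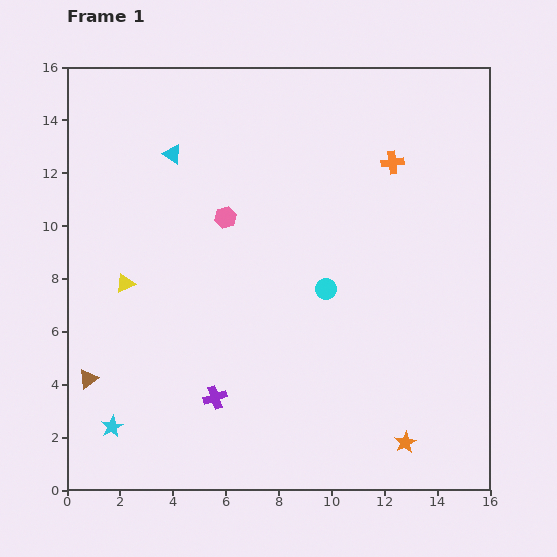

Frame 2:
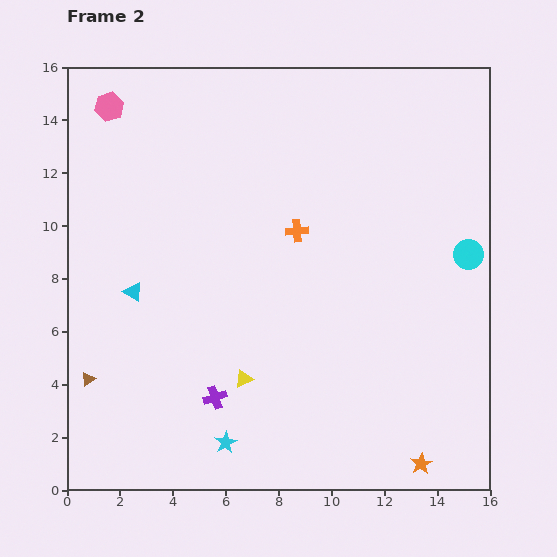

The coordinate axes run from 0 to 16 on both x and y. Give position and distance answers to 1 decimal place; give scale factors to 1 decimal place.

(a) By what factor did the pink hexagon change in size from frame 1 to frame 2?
1.3×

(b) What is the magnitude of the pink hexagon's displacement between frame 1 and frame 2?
6.1

The pink hexagon moved from (6.0, 10.3) to (1.6, 14.5), a distance of √(4.4² + 4.2²) ≈ 6.1.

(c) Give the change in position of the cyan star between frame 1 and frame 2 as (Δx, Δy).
(4.3, -0.6)

The cyan star was at (1.7, 2.4) in frame 1 and (6.0, 1.8) in frame 2.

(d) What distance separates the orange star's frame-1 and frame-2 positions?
1.0

The orange star moved from (12.8, 1.8) to (13.4, 1.0), a distance of √(0.6² + 0.8²) ≈ 1.0.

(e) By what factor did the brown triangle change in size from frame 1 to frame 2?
0.7×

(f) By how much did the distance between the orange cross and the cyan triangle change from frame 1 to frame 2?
-1.7

Distance in frame 1: 8.3. Distance in frame 2: 6.6.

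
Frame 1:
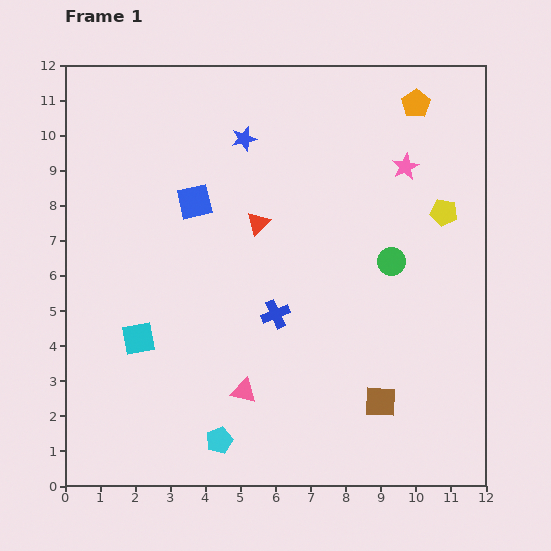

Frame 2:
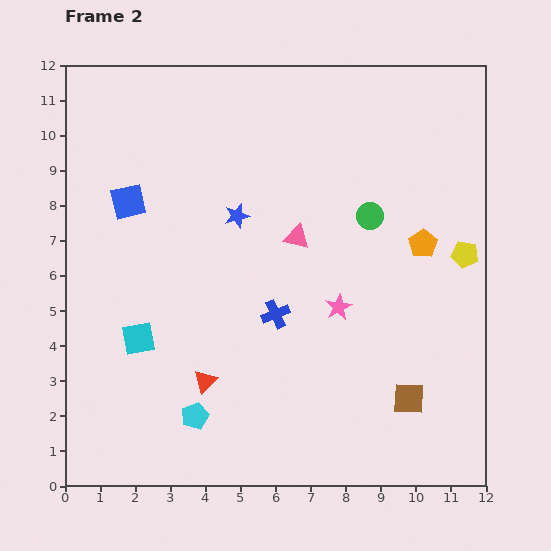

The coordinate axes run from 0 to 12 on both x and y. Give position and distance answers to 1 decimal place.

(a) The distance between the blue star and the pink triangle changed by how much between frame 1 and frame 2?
-5.4

Distance in frame 1: 7.2. Distance in frame 2: 1.8.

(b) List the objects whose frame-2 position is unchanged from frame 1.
the blue cross, the cyan square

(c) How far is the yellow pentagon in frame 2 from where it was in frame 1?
1.3

The yellow pentagon moved from (10.8, 7.8) to (11.4, 6.6), a distance of √(0.6² + 1.2²) ≈ 1.3.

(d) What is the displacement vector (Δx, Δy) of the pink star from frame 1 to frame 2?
(-1.9, -4.0)

The pink star was at (9.7, 9.1) in frame 1 and (7.8, 5.1) in frame 2.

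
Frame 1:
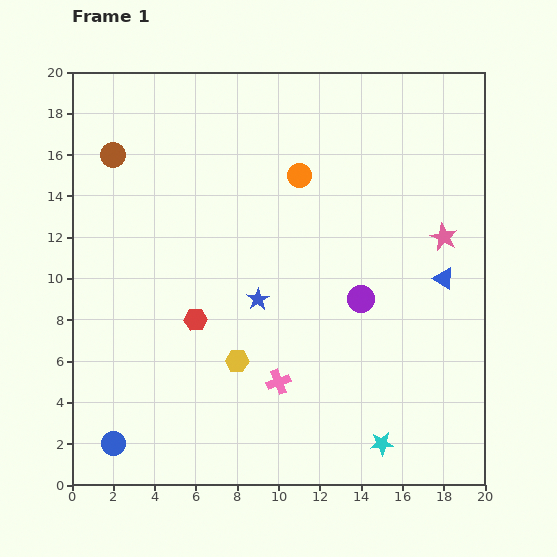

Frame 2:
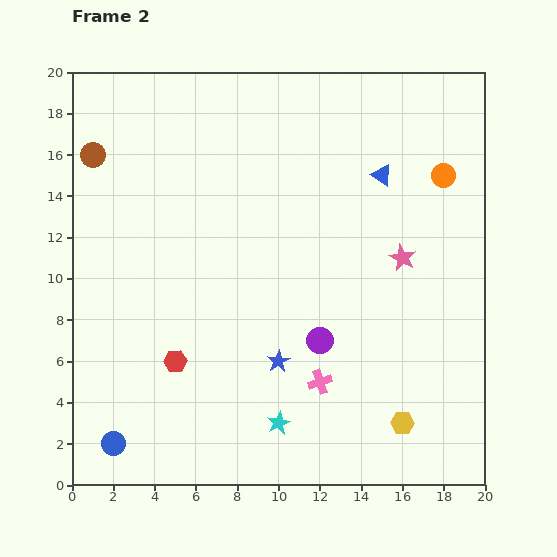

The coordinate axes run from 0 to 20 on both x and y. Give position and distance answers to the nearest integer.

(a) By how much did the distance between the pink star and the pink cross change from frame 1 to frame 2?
-4

Distance in frame 1: 11. Distance in frame 2: 7.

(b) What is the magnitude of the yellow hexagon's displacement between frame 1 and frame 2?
9

The yellow hexagon moved from (8, 6) to (16, 3), a distance of √(8² + 3²) ≈ 9.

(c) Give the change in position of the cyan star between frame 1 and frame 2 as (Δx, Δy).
(-5, 1)

The cyan star was at (15, 2) in frame 1 and (10, 3) in frame 2.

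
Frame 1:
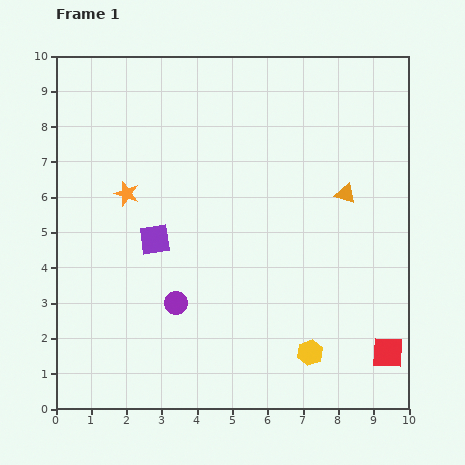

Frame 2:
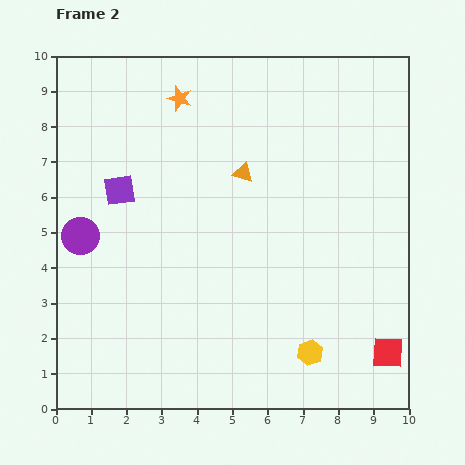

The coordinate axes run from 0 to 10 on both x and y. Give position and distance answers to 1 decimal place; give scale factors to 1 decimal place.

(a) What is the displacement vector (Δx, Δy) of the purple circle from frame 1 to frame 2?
(-2.7, 1.9)

The purple circle was at (3.4, 3.0) in frame 1 and (0.7, 4.9) in frame 2.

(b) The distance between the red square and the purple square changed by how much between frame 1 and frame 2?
+1.6

Distance in frame 1: 7.3. Distance in frame 2: 8.9.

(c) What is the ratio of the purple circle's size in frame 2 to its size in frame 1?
1.6×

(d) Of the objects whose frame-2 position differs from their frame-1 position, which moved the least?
the purple square

(moved 1.7)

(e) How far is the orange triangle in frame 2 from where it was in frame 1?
3.0

The orange triangle moved from (8.2, 6.1) to (5.3, 6.7), a distance of √(2.9² + 0.6²) ≈ 3.0.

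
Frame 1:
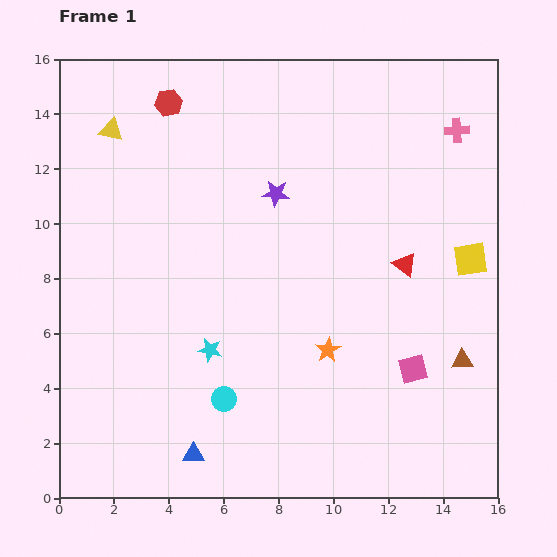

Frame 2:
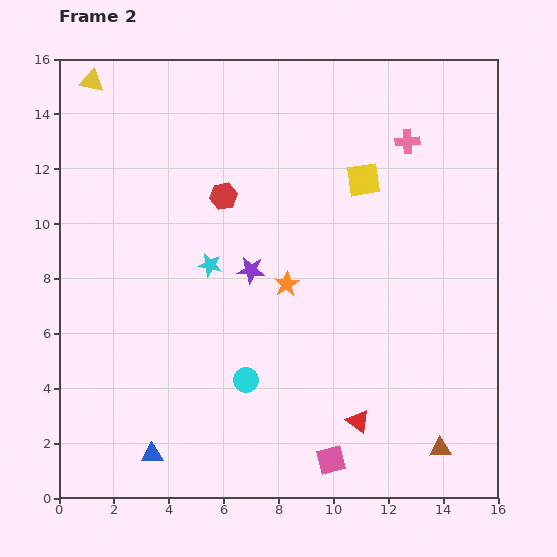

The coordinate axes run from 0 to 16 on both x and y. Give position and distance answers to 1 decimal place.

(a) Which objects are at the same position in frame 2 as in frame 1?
none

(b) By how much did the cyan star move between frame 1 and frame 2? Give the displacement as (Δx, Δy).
(0.0, 3.1)

The cyan star was at (5.5, 5.4) in frame 1 and (5.5, 8.5) in frame 2.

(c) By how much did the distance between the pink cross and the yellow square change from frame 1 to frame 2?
-2.6

Distance in frame 1: 4.7. Distance in frame 2: 2.1.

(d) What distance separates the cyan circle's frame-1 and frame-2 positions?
1.1

The cyan circle moved from (6.0, 3.6) to (6.8, 4.3), a distance of √(0.8² + 0.7²) ≈ 1.1.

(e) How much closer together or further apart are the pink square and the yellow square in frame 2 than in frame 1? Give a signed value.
+5.8

Distance in frame 1: 4.5. Distance in frame 2: 10.3.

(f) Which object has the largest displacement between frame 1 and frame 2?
the red triangle

(moved 5.9; next 4.9)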